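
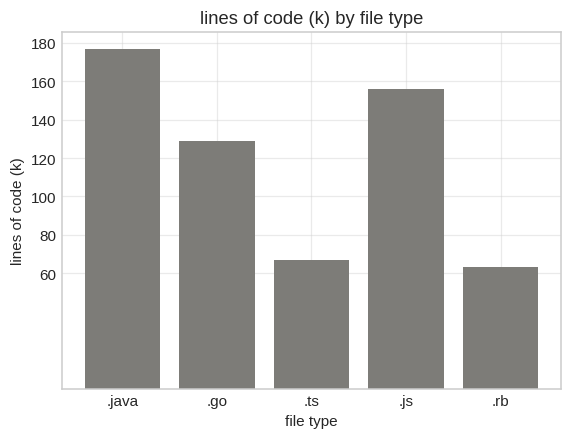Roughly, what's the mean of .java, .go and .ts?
(180 + 120 + 60) / 3 ≈ 120.

≈ 120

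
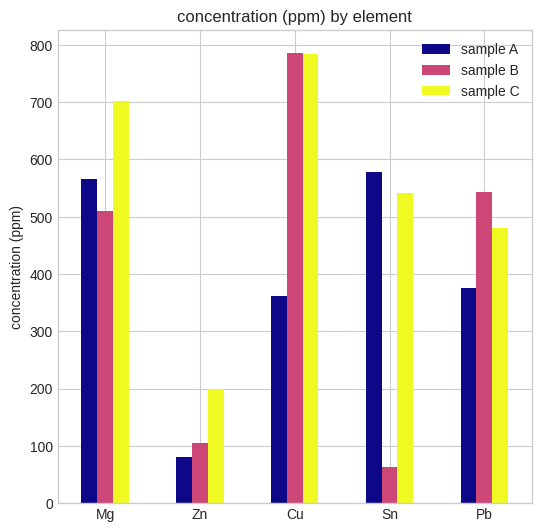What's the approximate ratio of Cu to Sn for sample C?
≈ 1.6×

Cu ≈ 800, Sn ≈ 500; 800/500 ≈ 1.6.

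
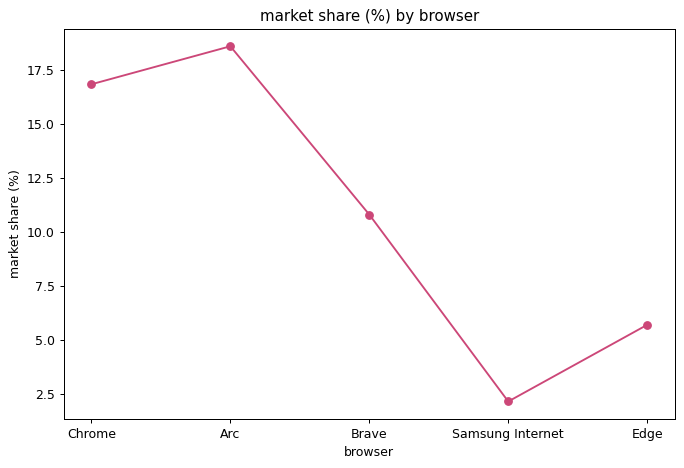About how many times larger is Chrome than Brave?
Chrome ≈ 16, Brave ≈ 10; 16/10 ≈ 1.6.

≈ 1.6×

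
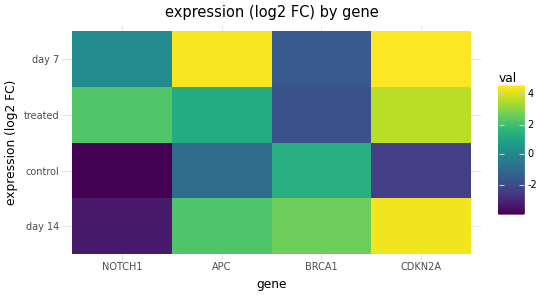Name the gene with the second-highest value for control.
APC

Top 3 for control: BRCA1 ≈ 1, APC ≈ -1, CDKN2A ≈ -2.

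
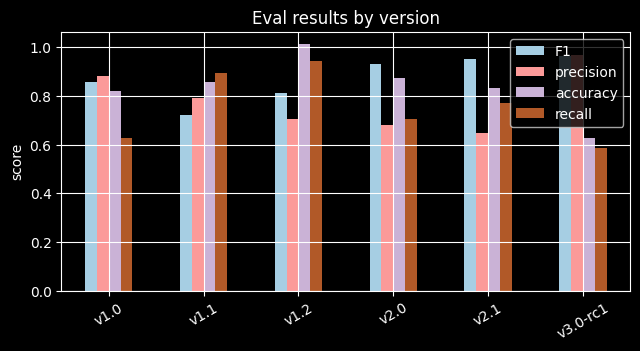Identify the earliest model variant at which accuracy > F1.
v1.0: accuracy ≈ 0.8 vs F1 ≈ 0.9 (not yet); v1.1: accuracy ≈ 0.9 vs F1 ≈ 0.7 (first crossover).

v1.1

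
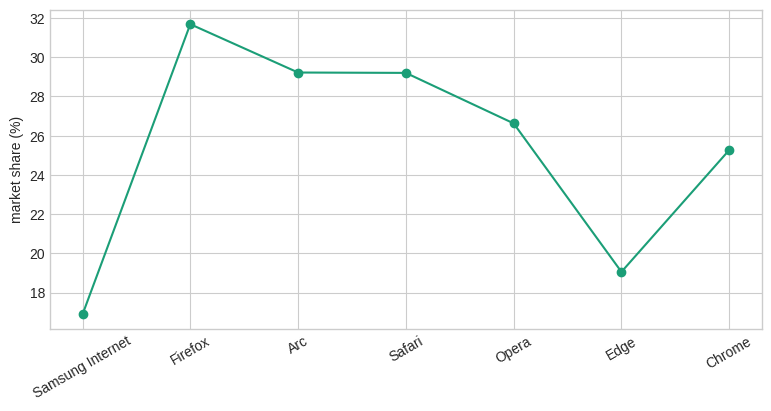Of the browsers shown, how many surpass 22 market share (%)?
5

Above 22: Firefox, Arc, Safari, Opera, Chrome.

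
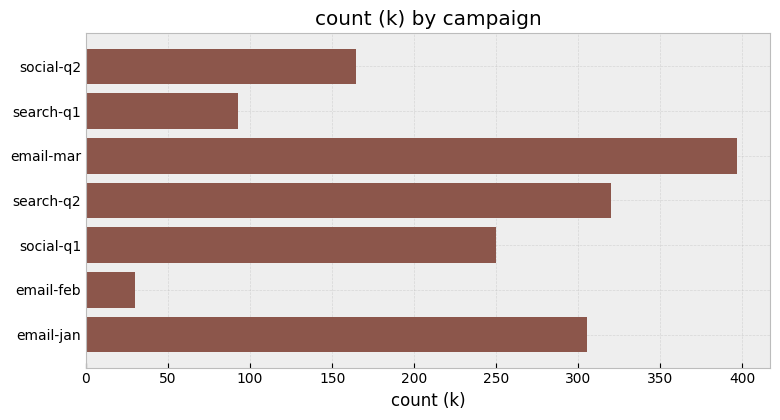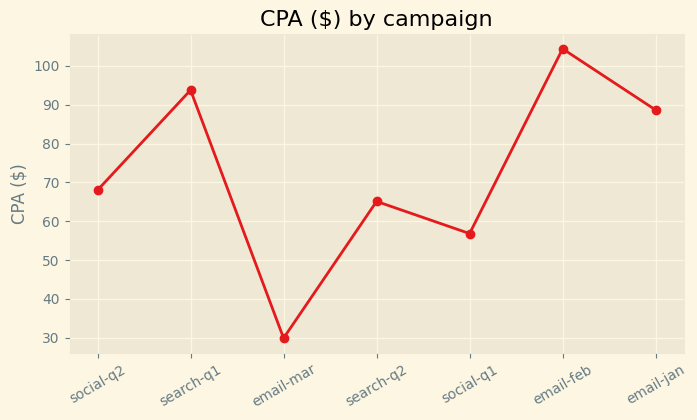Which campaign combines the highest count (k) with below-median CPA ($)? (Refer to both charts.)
email-mar

Chart 2 median CPA ($) ≈ 70; below-median campaigns: email-mar, search-q2, social-q1. Among those, email-mar has the highest count (k) (≈ 400).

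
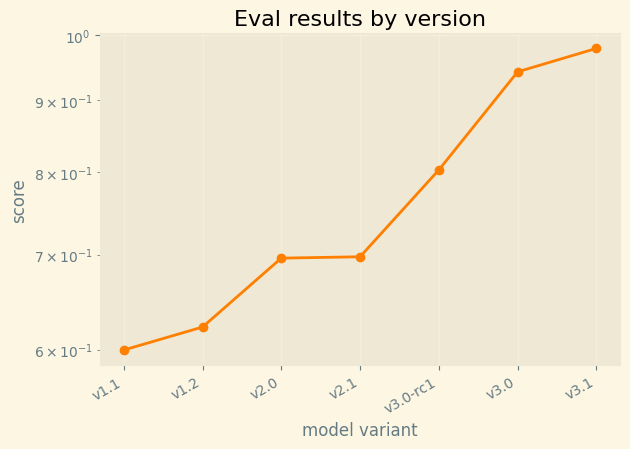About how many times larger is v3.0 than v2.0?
v3.0 ≈ 0.95, v2.0 ≈ 0.70; 0.95/0.70 ≈ 1.36.

≈ 1.36×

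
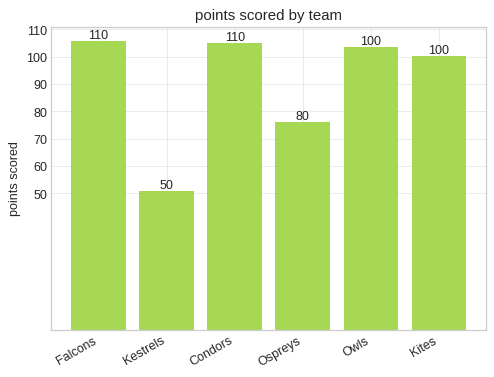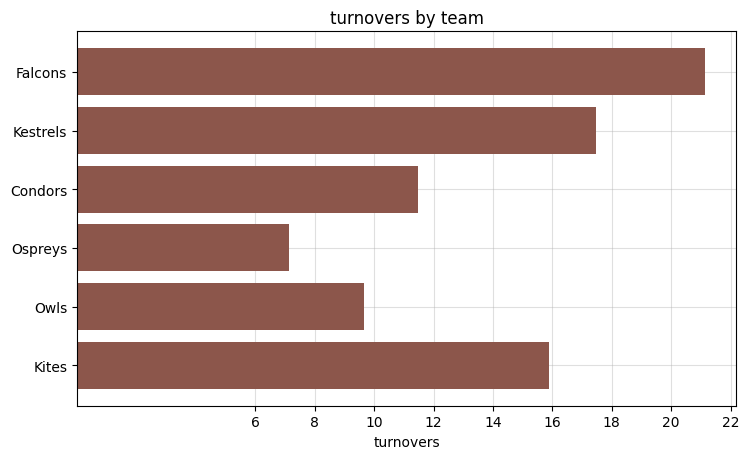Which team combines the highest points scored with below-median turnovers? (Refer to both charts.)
Condors

Chart 2 median turnovers ≈ 14; below-median teams: Condors, Ospreys, Owls. Among those, Condors has the highest points scored (≈ 110).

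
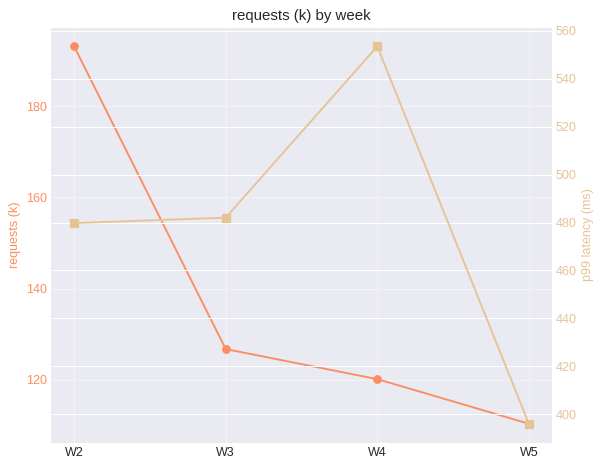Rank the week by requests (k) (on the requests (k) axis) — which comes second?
W3

Top 3 (on the requests (k) axis): W2 ≈ 190, W3 ≈ 130, W4 ≈ 120.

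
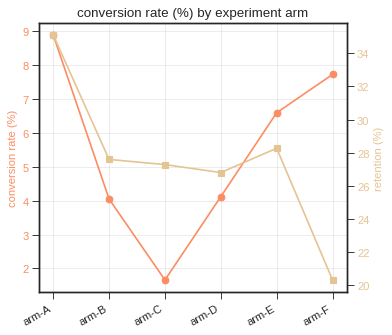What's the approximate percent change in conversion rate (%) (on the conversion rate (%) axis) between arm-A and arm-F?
≈ -11.1%

arm-A ≈ 9, arm-F ≈ 8; (8 − 9) / 9 ≈ -11.1%.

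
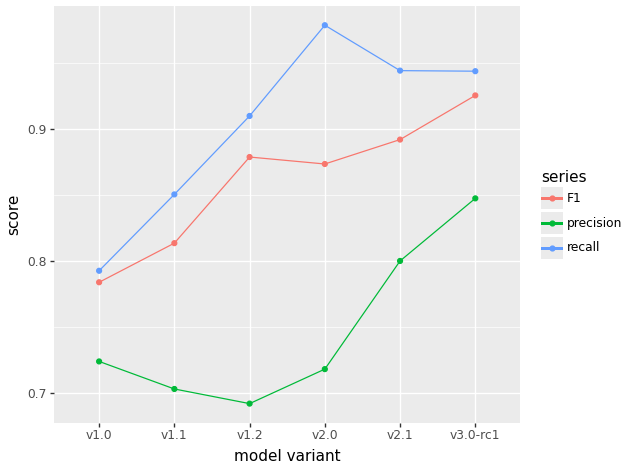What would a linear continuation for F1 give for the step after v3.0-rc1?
≈ 1

Last three: 0.85, 0.90, 0.95 → slope ≈ 0.05/step → next ≈ 1.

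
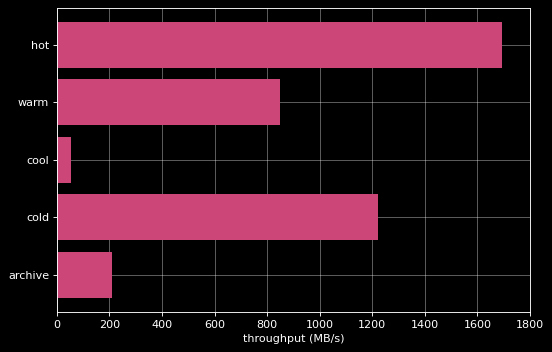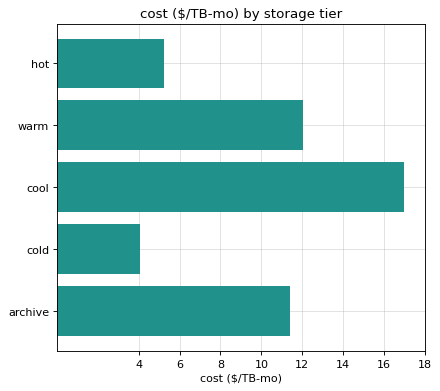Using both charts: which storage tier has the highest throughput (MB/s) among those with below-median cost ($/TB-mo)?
hot

Chart 2 median cost ($/TB-mo) ≈ 12; below-median storage tiers: hot, cold. Among those, hot has the highest throughput (MB/s) (≈ 1600).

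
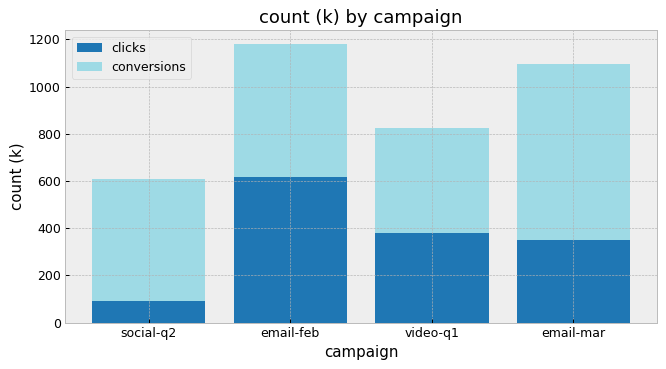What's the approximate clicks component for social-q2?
clicks top ≈ 100, bottom ≈ 0; segment ≈ 100.

≈ 100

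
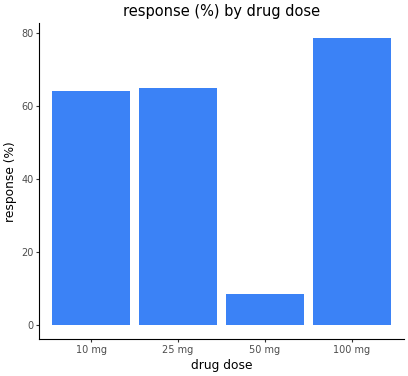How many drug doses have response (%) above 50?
Above 50: 10 mg, 25 mg, 100 mg.

3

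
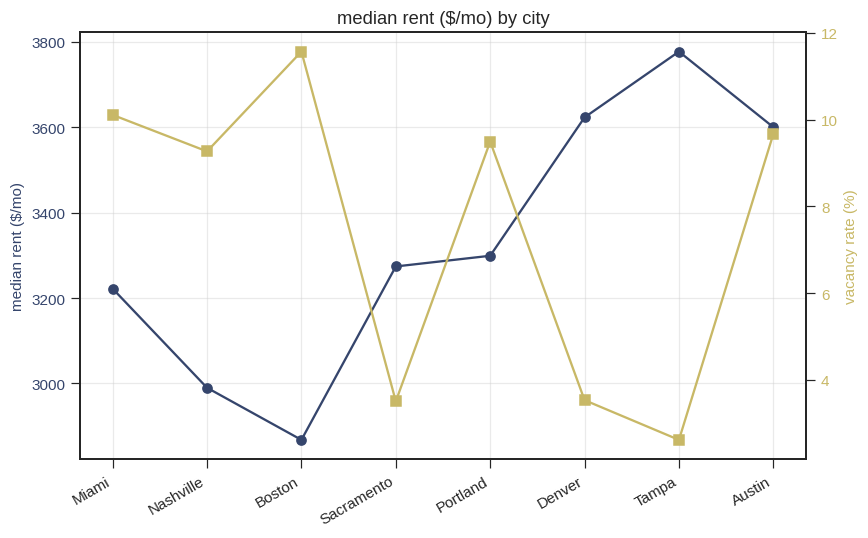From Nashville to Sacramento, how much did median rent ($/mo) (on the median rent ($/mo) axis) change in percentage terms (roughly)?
Nashville ≈ 3000, Sacramento ≈ 3300; (3300 − 3000) / 3000 ≈ +10%.

≈ +10%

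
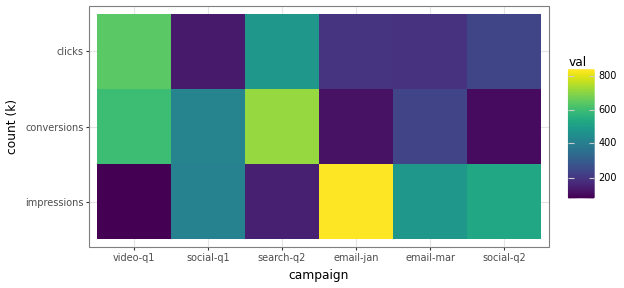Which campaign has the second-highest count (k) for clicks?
search-q2

Top 3 for clicks: video-q1 ≈ 600, search-q2 ≈ 500, social-q2 ≈ 200.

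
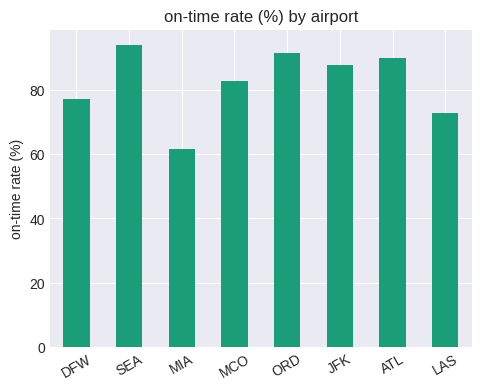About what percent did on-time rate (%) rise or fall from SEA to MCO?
SEA ≈ 90, MCO ≈ 80; (80 − 90) / 90 ≈ -11.1%.

≈ -11.1%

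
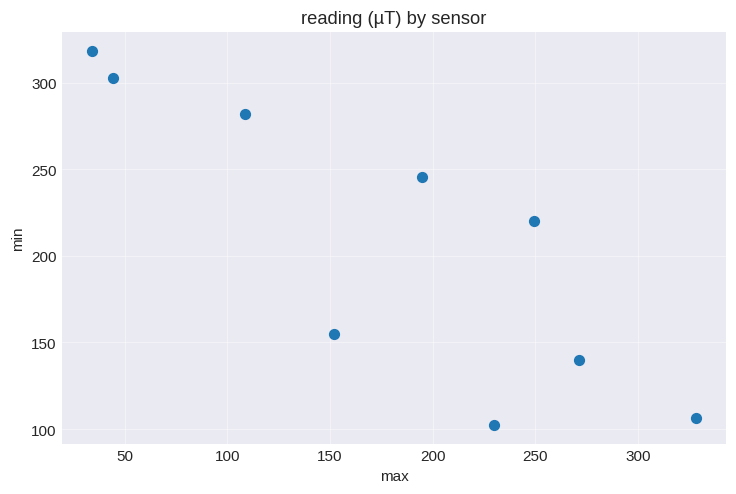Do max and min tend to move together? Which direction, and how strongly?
Points are negatively correlated; strong (|r| ≈ 0.8).

negative, strong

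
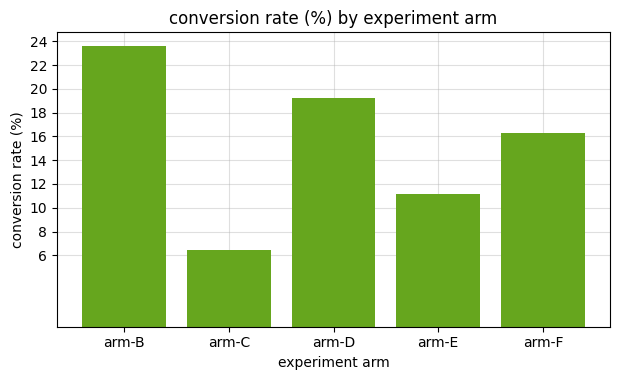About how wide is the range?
Max arm-B ≈ 24, min arm-C ≈ 6; range ≈ 18.

≈ 18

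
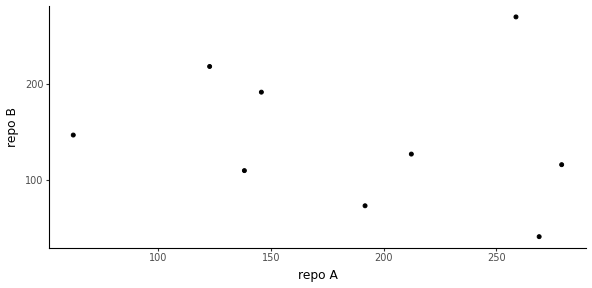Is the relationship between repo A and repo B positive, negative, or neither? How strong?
Points are roughly uncorrelated; weak (|r| ≈ 0.2).

no clear correlation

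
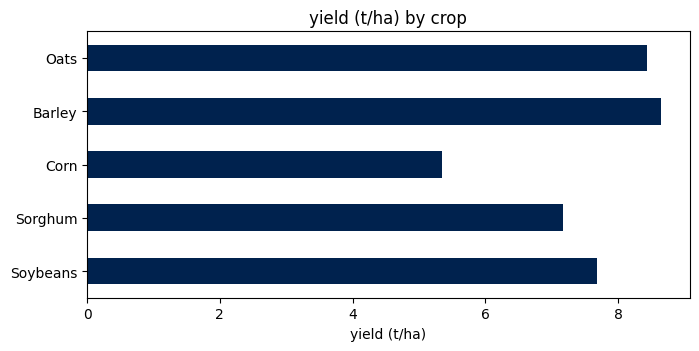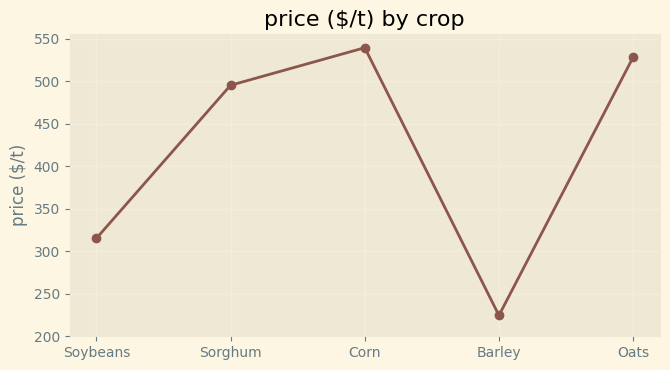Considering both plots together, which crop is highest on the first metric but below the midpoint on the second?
Barley

Chart 2 median price ($/t) ≈ 500; below-median crops: Soybeans, Barley. Among those, Barley has the highest yield (t/ha) (≈ 9).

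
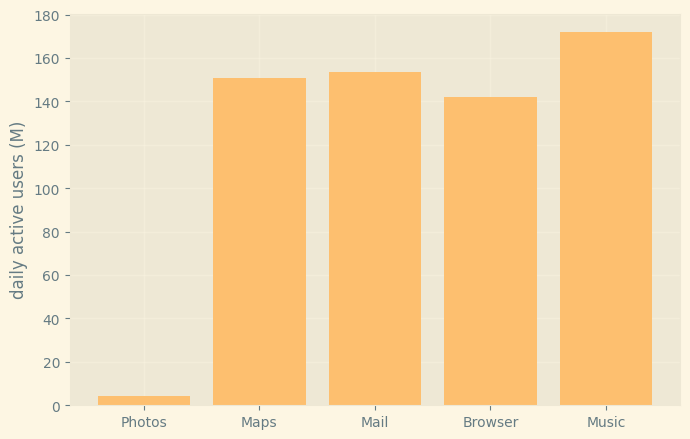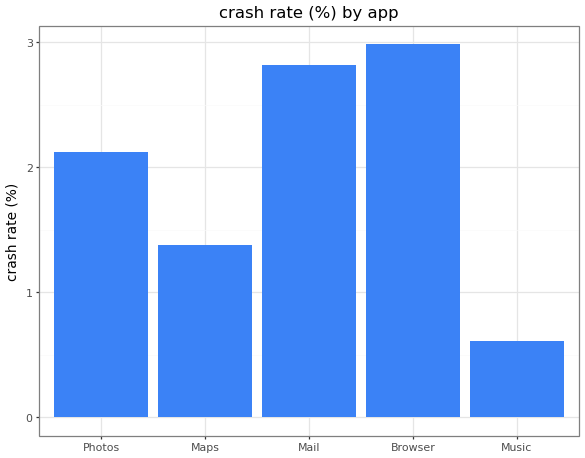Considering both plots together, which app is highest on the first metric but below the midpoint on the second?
Music

Chart 2 median crash rate (%) ≈ 2; below-median apps: Maps, Music. Among those, Music has the highest daily active users (M) (≈ 180).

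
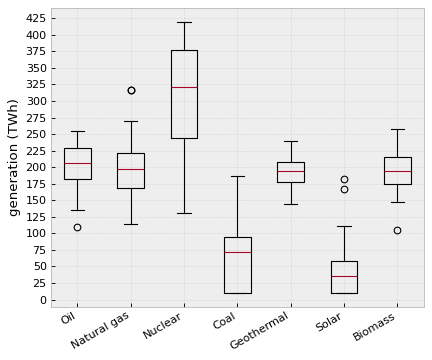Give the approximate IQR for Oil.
≈ 50

Q3 ≈ 225, Q1 ≈ 175; IQR ≈ 50.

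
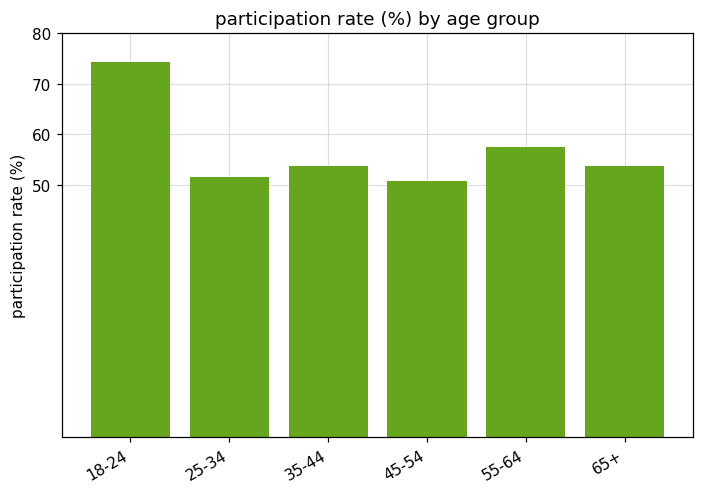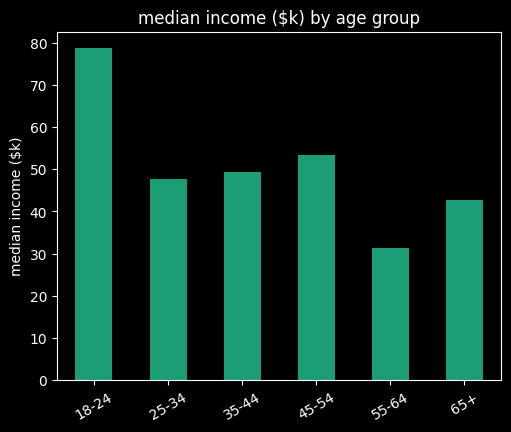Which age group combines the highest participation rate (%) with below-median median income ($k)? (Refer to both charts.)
55-64

Chart 2 median median income ($k) ≈ 50; below-median age groups: 25-34, 55-64, 65+. Among those, 55-64 has the highest participation rate (%) (≈ 60).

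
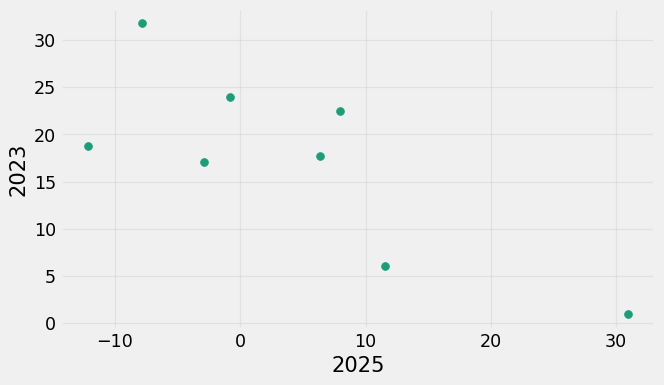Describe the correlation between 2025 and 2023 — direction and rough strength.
Points are negatively correlated; strong (|r| ≈ 0.8).

negative, strong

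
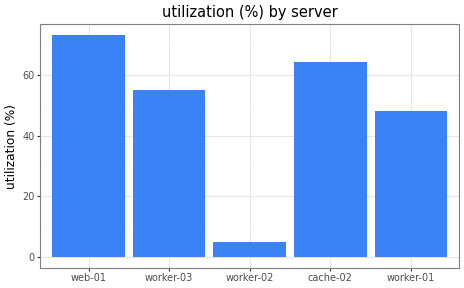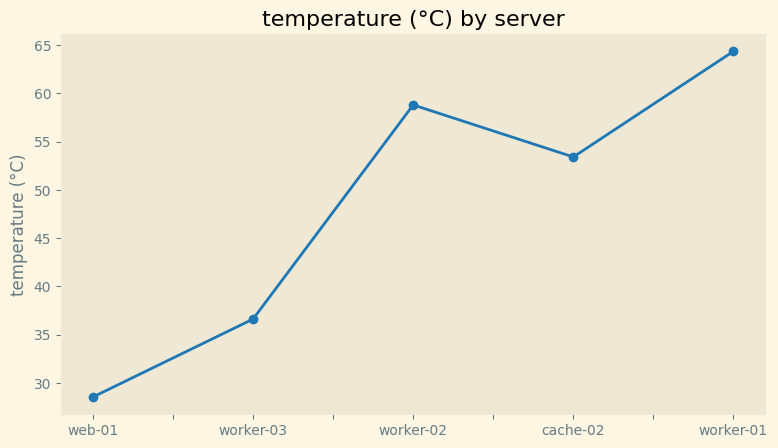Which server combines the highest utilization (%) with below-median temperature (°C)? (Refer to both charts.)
web-01

Chart 2 median temperature (°C) ≈ 50; below-median servers: web-01, worker-03. Among those, web-01 has the highest utilization (%) (≈ 70).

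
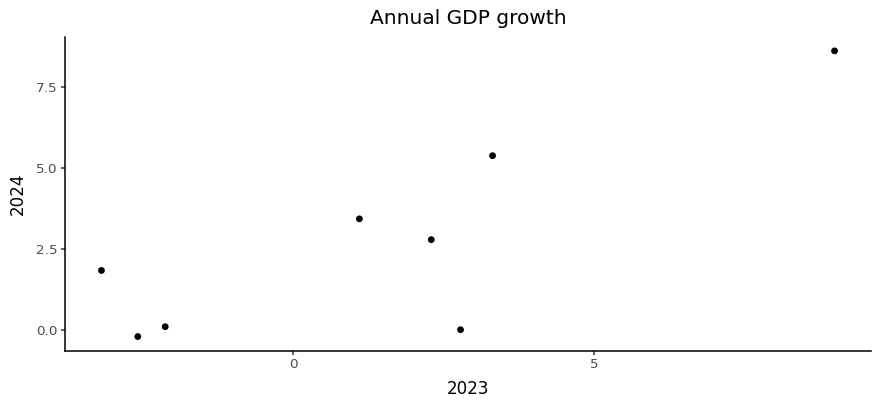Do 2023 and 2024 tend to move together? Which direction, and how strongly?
Points are positively correlated; strong (|r| ≈ 0.8).

positive, strong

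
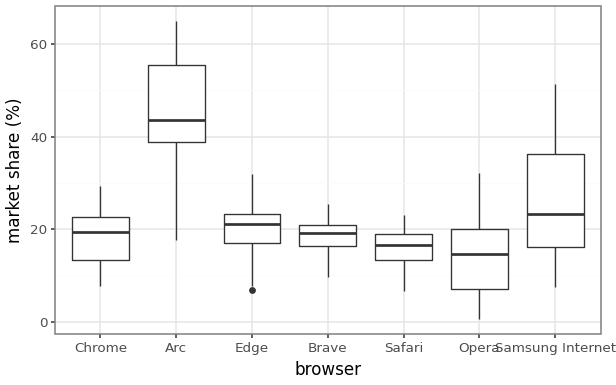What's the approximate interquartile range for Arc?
Q3 ≈ 55, Q1 ≈ 40; IQR ≈ 15.

≈ 15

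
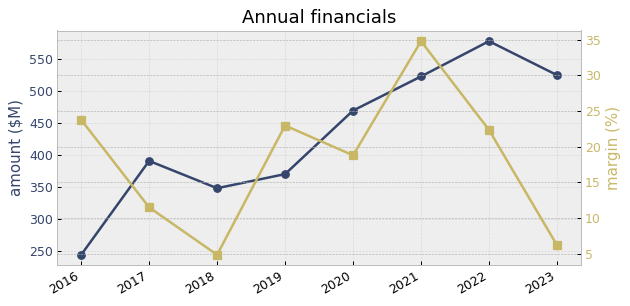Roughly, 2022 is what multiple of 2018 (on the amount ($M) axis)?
2022 ≈ 600, 2018 ≈ 350; 600/350 ≈ 1.71.

≈ 1.71×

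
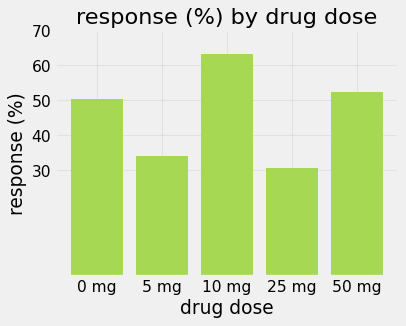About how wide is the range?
Max 10 mg ≈ 60, min 25 mg ≈ 30; range ≈ 30.

≈ 30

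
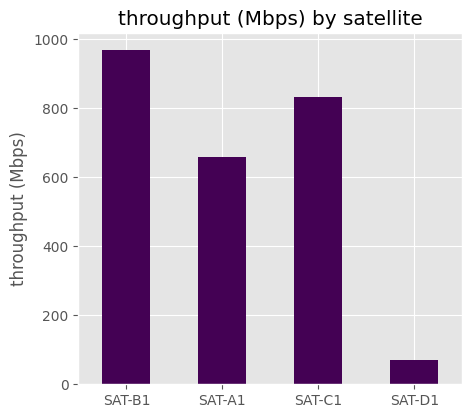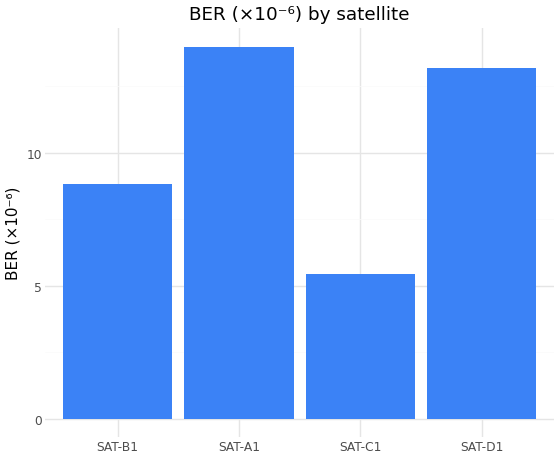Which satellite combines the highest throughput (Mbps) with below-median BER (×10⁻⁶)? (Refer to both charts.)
SAT-B1

Chart 2 median BER (×10⁻⁶) ≈ 10; below-median satellites: SAT-B1, SAT-C1. Among those, SAT-B1 has the highest throughput (Mbps) (≈ 1000).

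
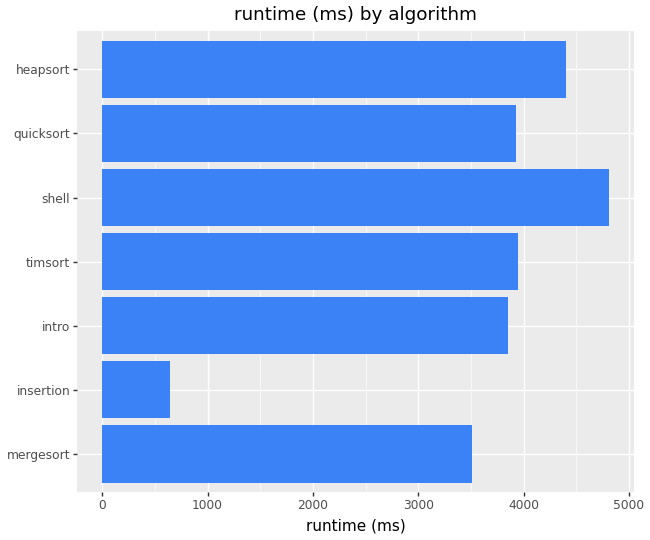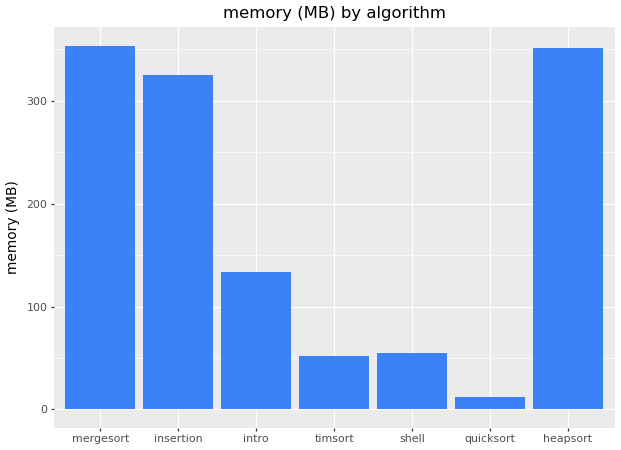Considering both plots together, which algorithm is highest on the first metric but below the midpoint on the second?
Chart 2 median memory (MB) ≈ 150; below-median algorithms: timsort, shell, quicksort. Among those, shell has the highest runtime (ms) (≈ 5000).

shell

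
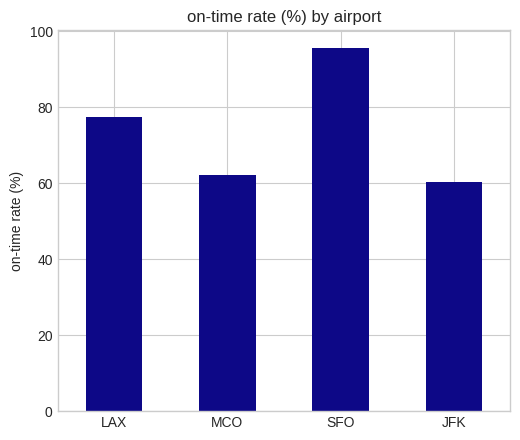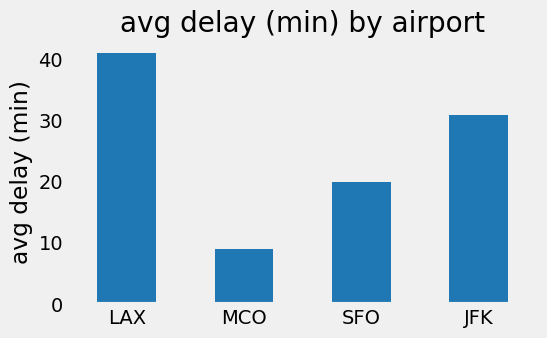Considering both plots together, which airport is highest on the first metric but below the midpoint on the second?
SFO

Chart 2 median avg delay (min) ≈ 25; below-median airports: MCO, SFO. Among those, SFO has the highest on-time rate (%) (≈ 100).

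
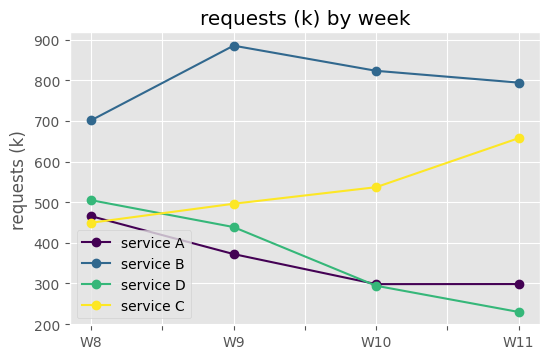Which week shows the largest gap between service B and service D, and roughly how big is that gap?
W11: service B ≈ 800, service D ≈ 200 → gap ≈ 600. Next-largest (W10) is only ≈ 500.

W11, ≈ 600 k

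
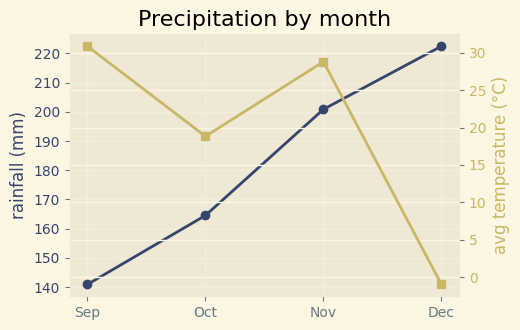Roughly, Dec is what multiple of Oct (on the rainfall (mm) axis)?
Dec ≈ 220, Oct ≈ 160; 220/160 ≈ 1.38.

≈ 1.38×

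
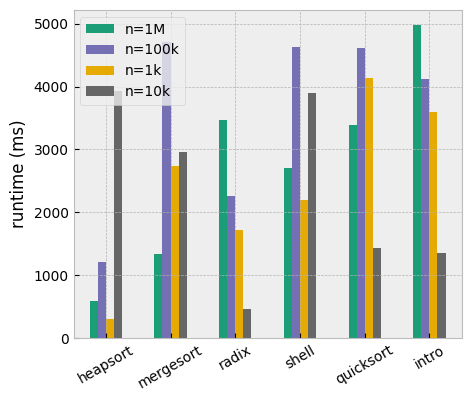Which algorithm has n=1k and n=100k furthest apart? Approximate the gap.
shell, ≈ 2500 ms

shell: n=1k ≈ 2000, n=100k ≈ 4500 → gap ≈ 2500. Next-largest (mergesort) is only ≈ 2000.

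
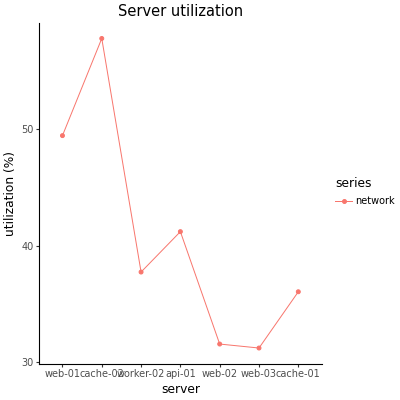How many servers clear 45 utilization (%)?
2

Above 45: web-01, cache-02.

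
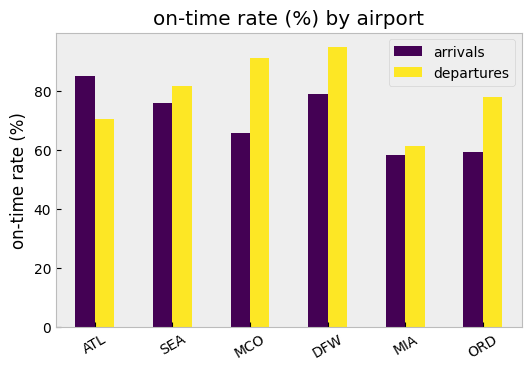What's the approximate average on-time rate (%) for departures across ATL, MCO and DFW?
(70 + 90 + 100) / 3 ≈ 87.

≈ 87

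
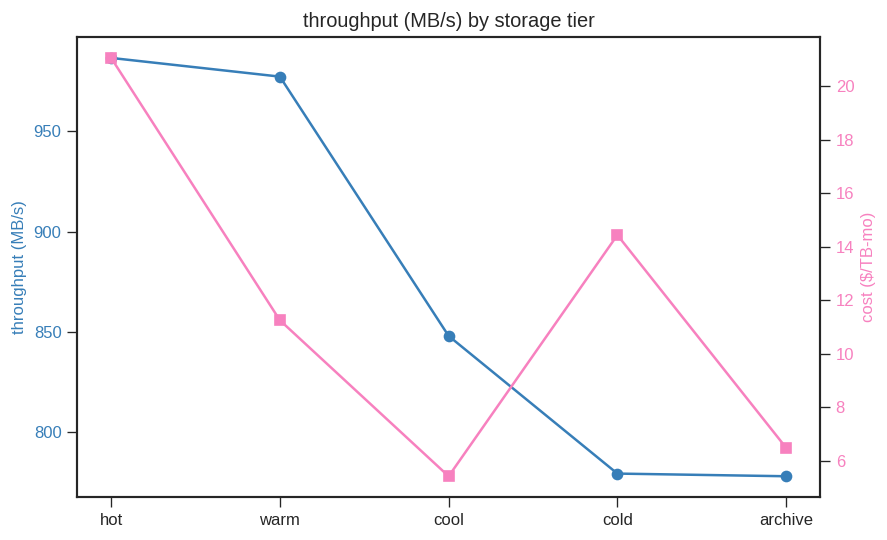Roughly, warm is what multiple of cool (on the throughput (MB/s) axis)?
warm ≈ 980, cool ≈ 840; 980/840 ≈ 1.17.

≈ 1.17×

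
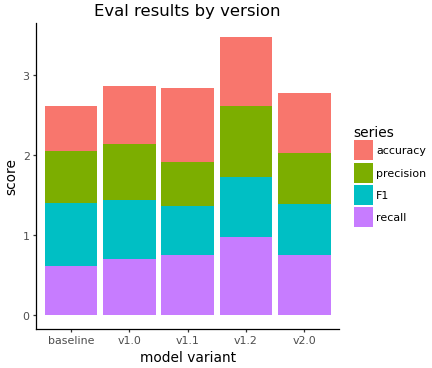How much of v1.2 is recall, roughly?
recall top ≈ 1.0, bottom ≈ 0.0; segment ≈ 1.0.

≈ 1.0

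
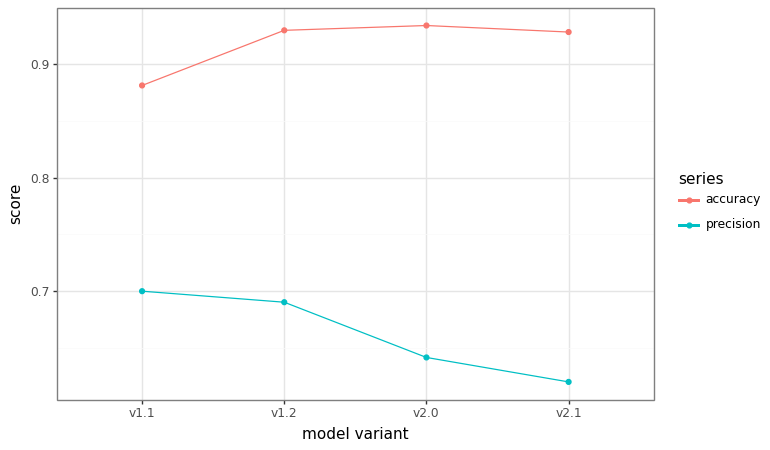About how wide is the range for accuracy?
≈ 0.05

Max v2.0 ≈ 0.95, min v1.1 ≈ 0.90; range ≈ 0.05.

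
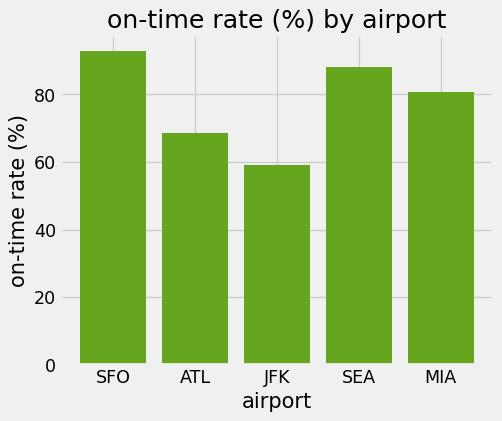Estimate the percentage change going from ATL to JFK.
ATL ≈ 70, JFK ≈ 60; (60 − 70) / 70 ≈ -14.3%.

≈ -14.3%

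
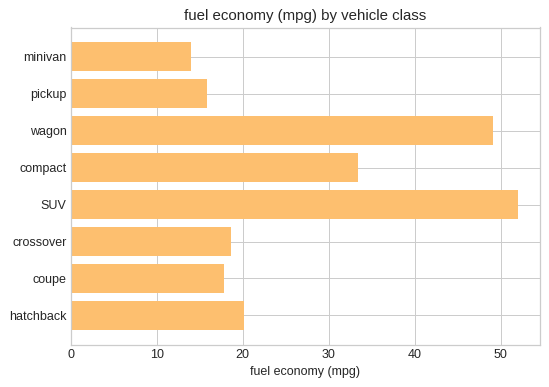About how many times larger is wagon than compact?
wagon ≈ 50, compact ≈ 35; 50/35 ≈ 1.43.

≈ 1.43×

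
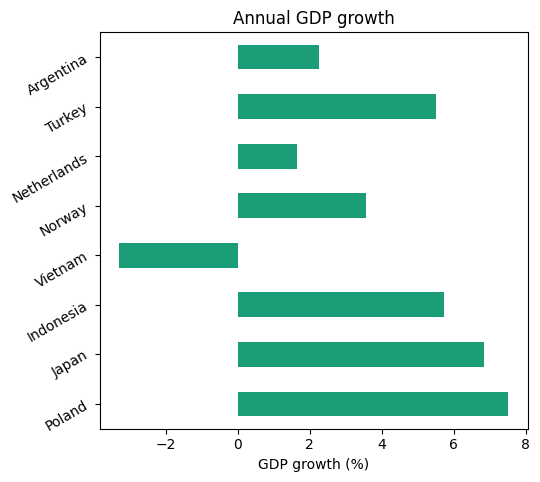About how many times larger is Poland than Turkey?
Poland ≈ 8, Turkey ≈ 6; 8/6 ≈ 1.33.

≈ 1.33×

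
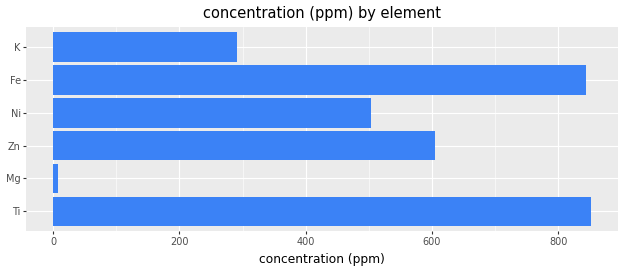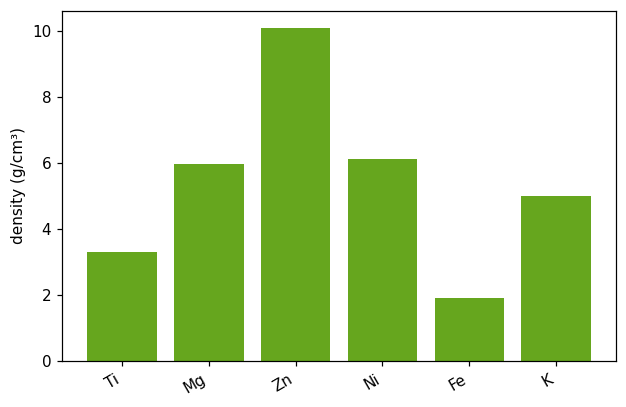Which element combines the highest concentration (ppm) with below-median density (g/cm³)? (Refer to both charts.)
Chart 2 median density (g/cm³) ≈ 5; below-median elements: Ti, Fe, K. Among those, Ti has the highest concentration (ppm) (≈ 900).

Ti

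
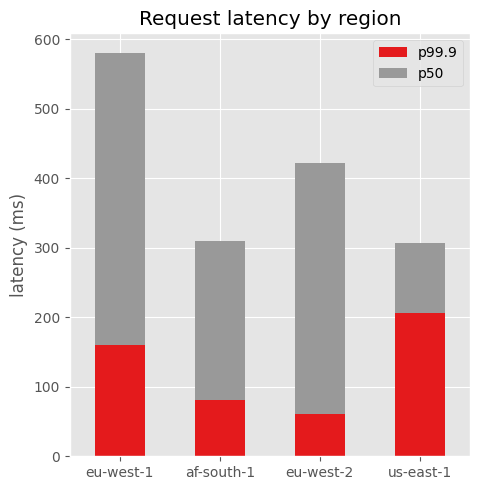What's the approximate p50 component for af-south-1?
≈ 200

p50 top ≈ 300, bottom ≈ 100; segment ≈ 200.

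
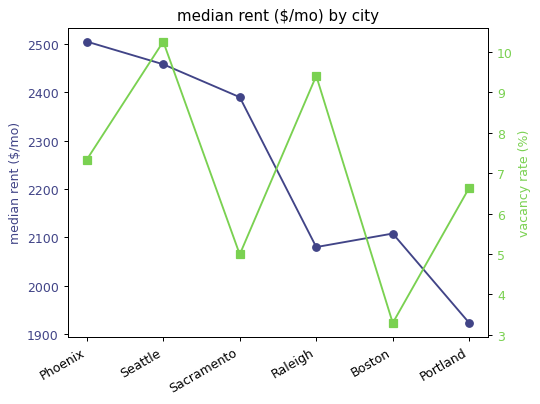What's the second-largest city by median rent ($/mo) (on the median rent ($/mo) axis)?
Seattle

Top 3 (on the median rent ($/mo) axis): Phoenix ≈ 2500, Seattle ≈ 2450, Sacramento ≈ 2400.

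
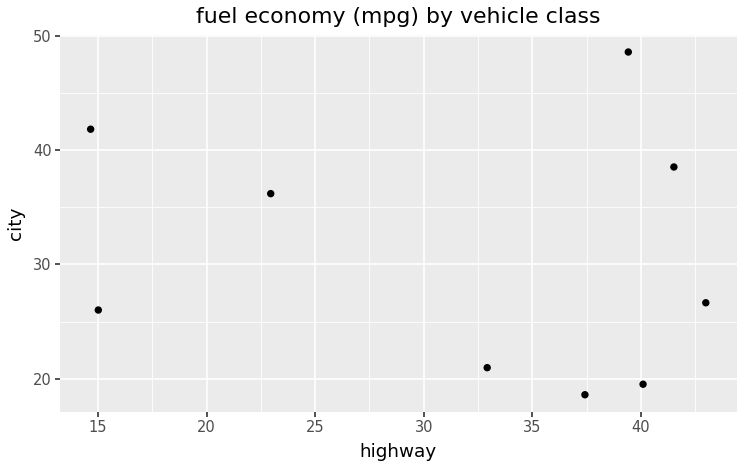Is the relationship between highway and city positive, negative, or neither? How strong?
no clear correlation

Points are roughly uncorrelated; weak (|r| ≈ 0.2).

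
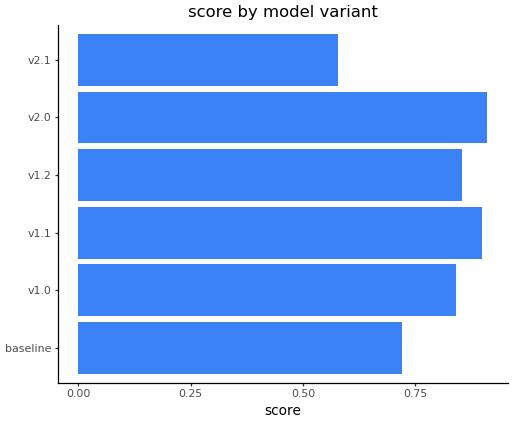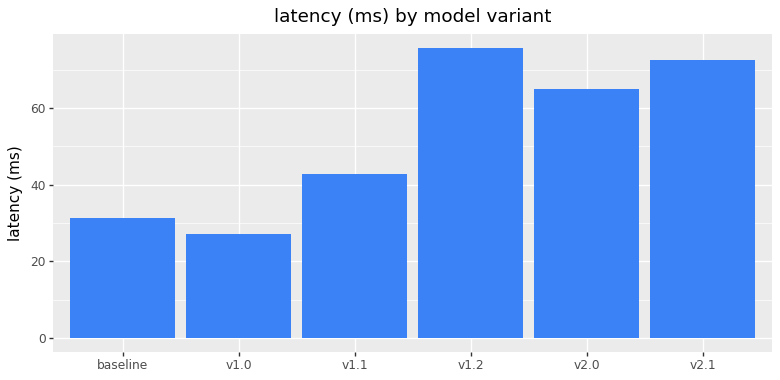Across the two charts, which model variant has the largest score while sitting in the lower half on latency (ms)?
Chart 2 median latency (ms) ≈ 50; below-median model variants: baseline, v1.0, v1.1. Among those, v1.1 has the highest score (≈ 0.9).

v1.1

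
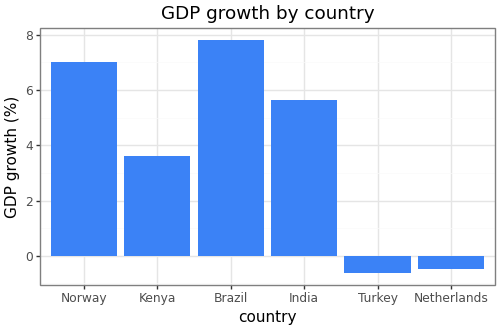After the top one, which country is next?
Top 3: Brazil ≈ 8, Norway ≈ 7, India ≈ 6.

Norway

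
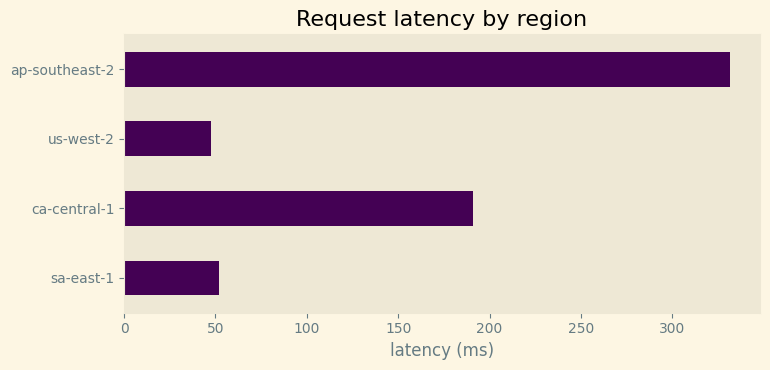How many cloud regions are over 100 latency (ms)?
2

Above 100: ca-central-1, ap-southeast-2.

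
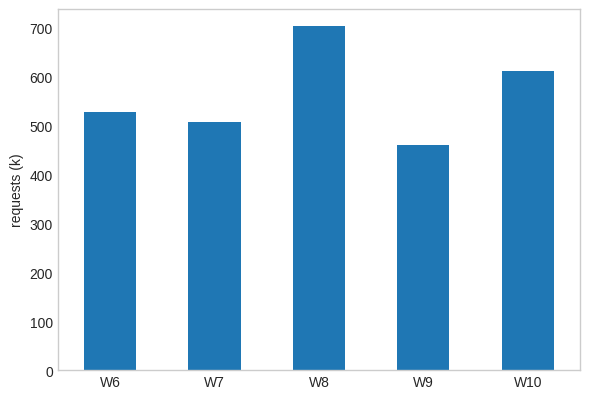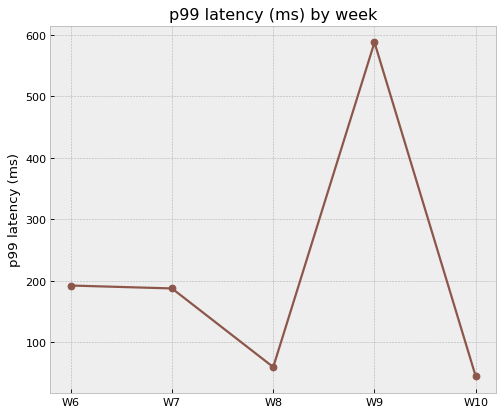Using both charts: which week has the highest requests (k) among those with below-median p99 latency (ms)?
W8

Chart 2 median p99 latency (ms) ≈ 200; below-median weeks: W8, W10. Among those, W8 has the highest requests (k) (≈ 700).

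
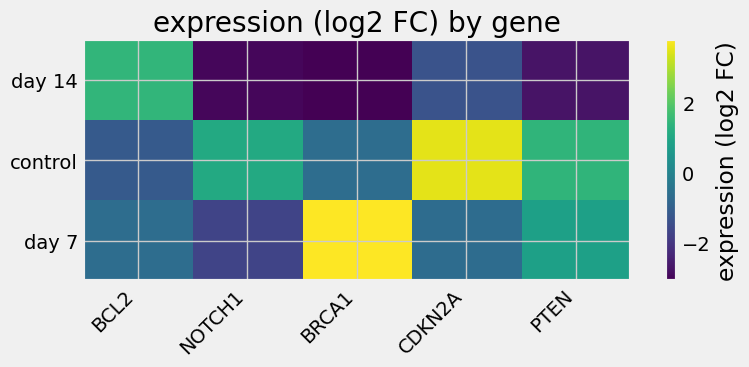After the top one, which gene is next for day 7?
PTEN

Top 3 for day 7: BRCA1 ≈ 4, PTEN ≈ 1, BCL2 ≈ -1.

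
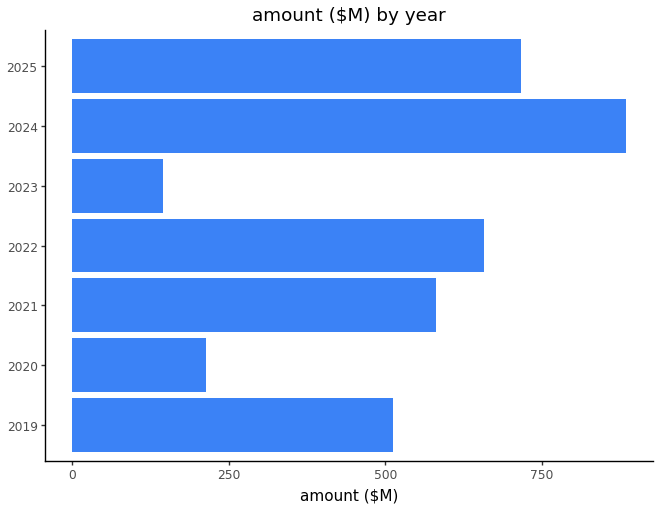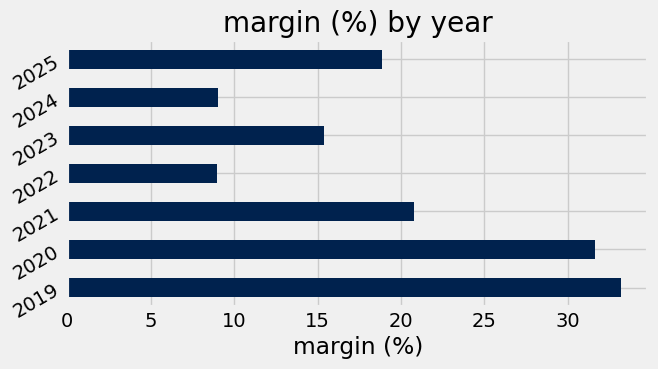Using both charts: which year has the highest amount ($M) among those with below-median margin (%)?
Chart 2 median margin (%) ≈ 20; below-median years: 2022, 2023, 2024. Among those, 2024 has the highest amount ($M) (≈ 900).

2024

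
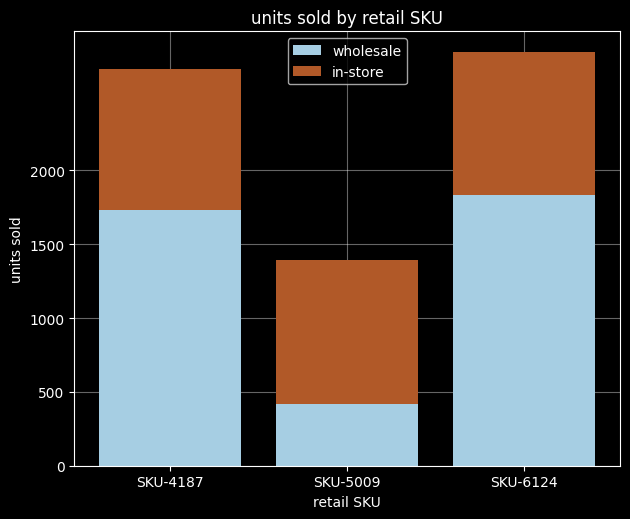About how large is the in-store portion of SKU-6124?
≈ 1000

in-store top ≈ 3000, bottom ≈ 2000; segment ≈ 1000.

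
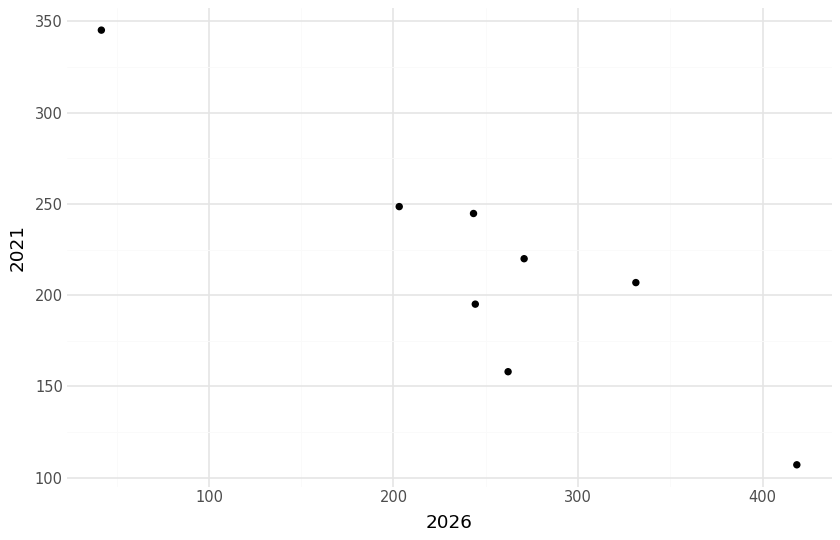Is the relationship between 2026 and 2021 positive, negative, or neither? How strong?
Points are negatively correlated; strong (|r| ≈ 0.9).

negative, strong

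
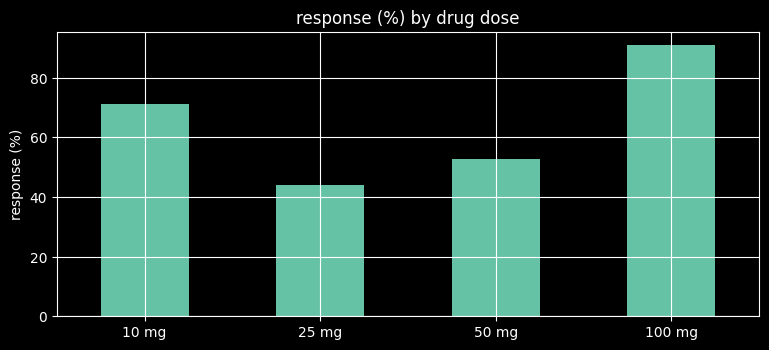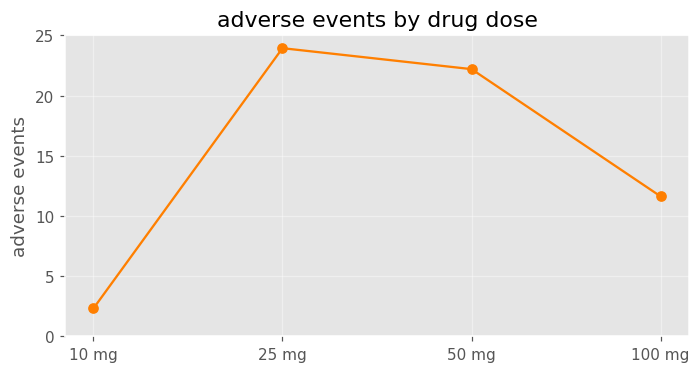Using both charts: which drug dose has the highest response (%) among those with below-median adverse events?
100 mg

Chart 2 median adverse events ≈ 15; below-median drug doses: 10 mg, 100 mg. Among those, 100 mg has the highest response (%) (≈ 90).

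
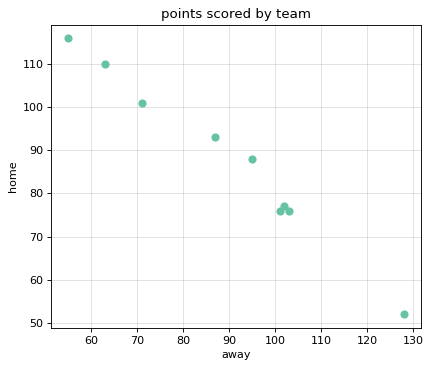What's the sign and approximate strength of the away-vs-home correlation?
negative, strong

Points are negatively correlated; strong (|r| ≈ 1.0).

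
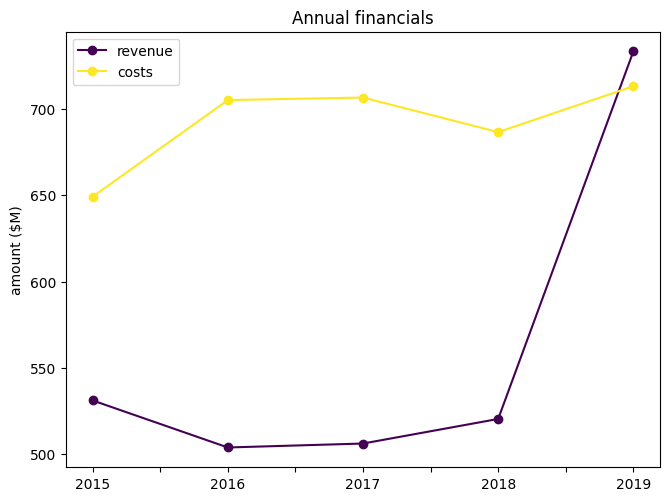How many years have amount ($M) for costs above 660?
4

Above 660: 2016, 2017, 2018, 2019.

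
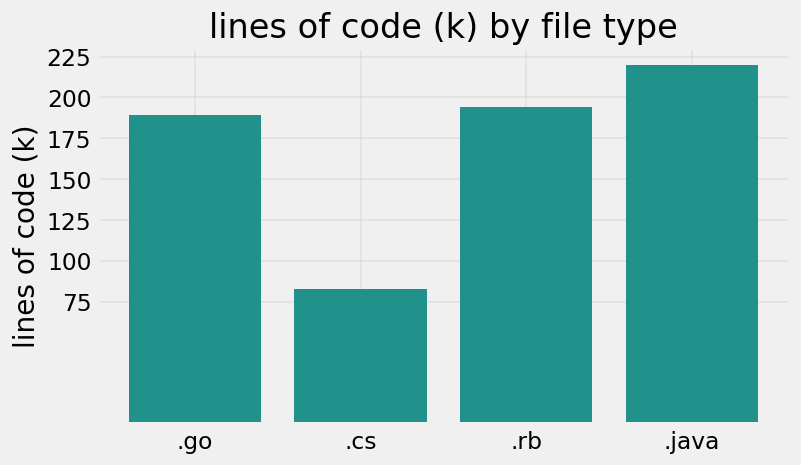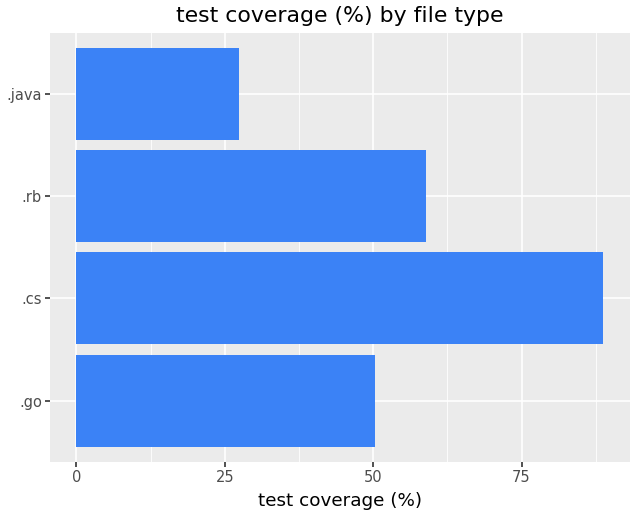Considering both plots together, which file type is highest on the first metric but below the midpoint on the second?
Chart 2 median test coverage (%) ≈ 50; below-median file types: .go, .java. Among those, .java has the highest lines of code (k) (≈ 225).

.java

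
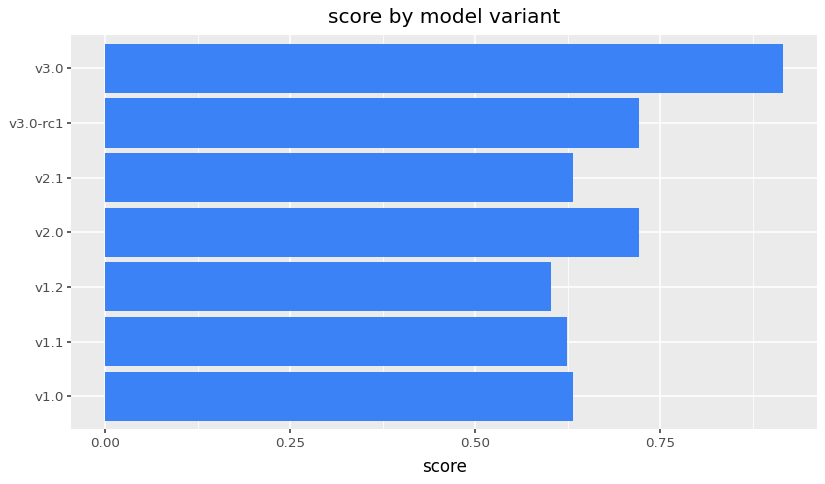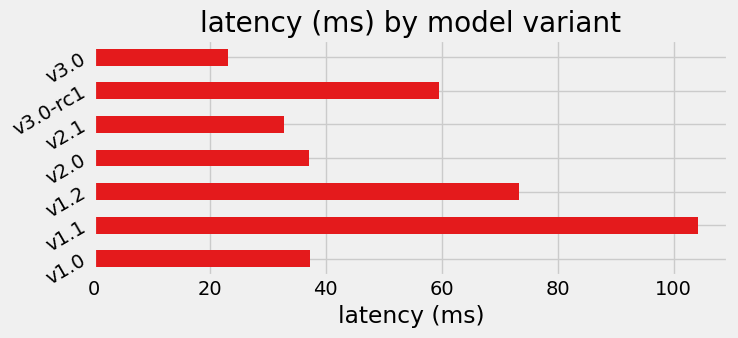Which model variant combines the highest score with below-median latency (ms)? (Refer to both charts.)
v3.0

Chart 2 median latency (ms) ≈ 40; below-median model variants: v2.0, v2.1, v3.0. Among those, v3.0 has the highest score (≈ 0.9).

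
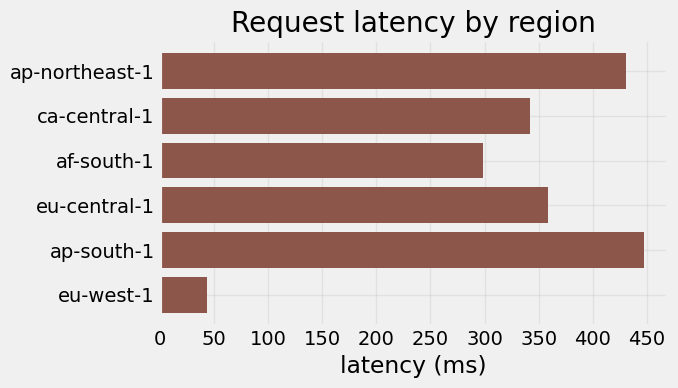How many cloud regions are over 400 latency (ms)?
Above 400: ap-northeast-1, ap-south-1.

2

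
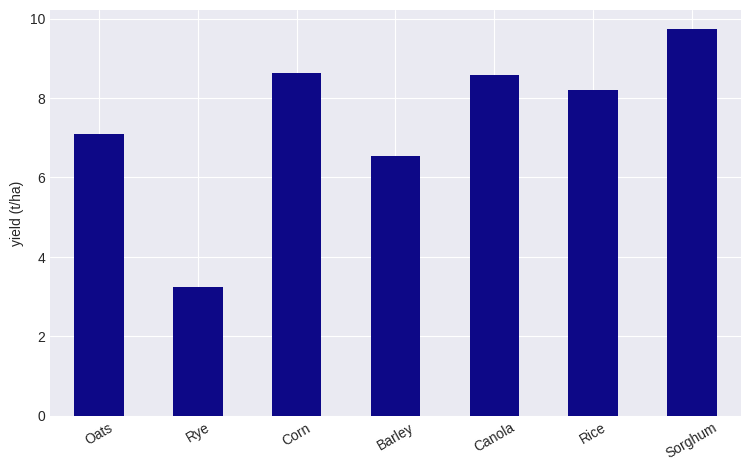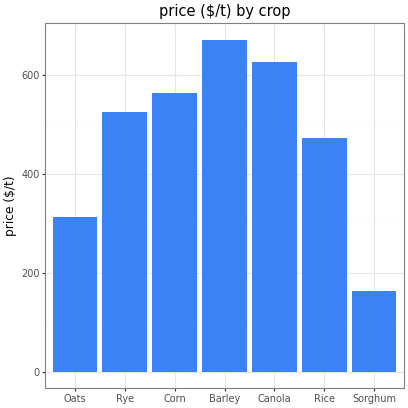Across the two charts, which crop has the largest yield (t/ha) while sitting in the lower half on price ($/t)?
Chart 2 median price ($/t) ≈ 500; below-median crops: Oats, Rice, Sorghum. Among those, Sorghum has the highest yield (t/ha) (≈ 10).

Sorghum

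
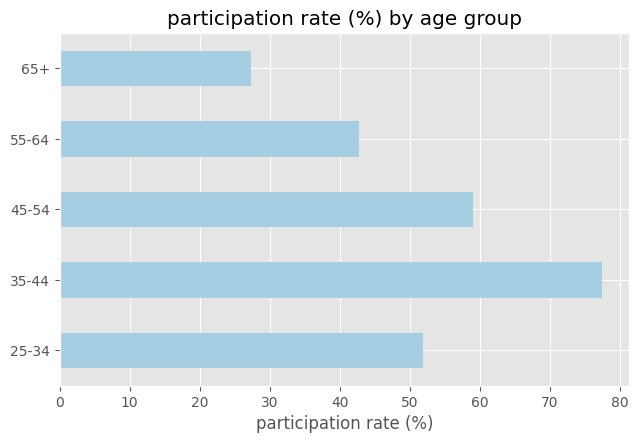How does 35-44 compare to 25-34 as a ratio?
≈ 1.6×

35-44 ≈ 80, 25-34 ≈ 50; 80/50 ≈ 1.6.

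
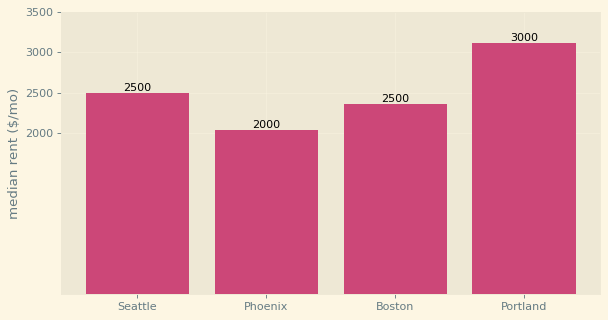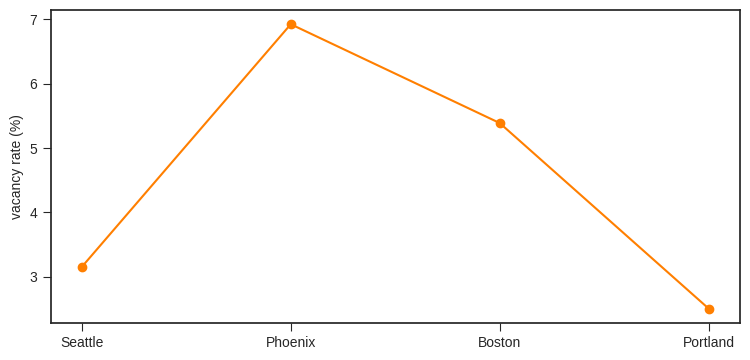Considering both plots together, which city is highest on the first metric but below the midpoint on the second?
Chart 2 median vacancy rate (%) ≈ 4; below-median cities: Seattle, Portland. Among those, Portland has the highest median rent ($/mo) (≈ 3000).

Portland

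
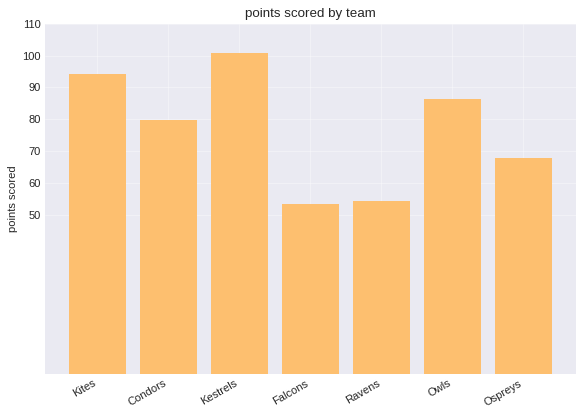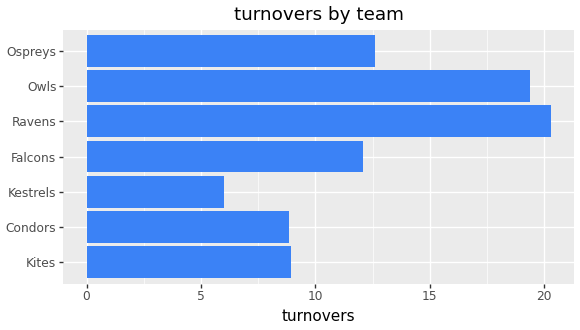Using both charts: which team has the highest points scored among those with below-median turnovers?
Chart 2 median turnovers ≈ 12; below-median teams: Kites, Condors, Kestrels. Among those, Kestrels has the highest points scored (≈ 100).

Kestrels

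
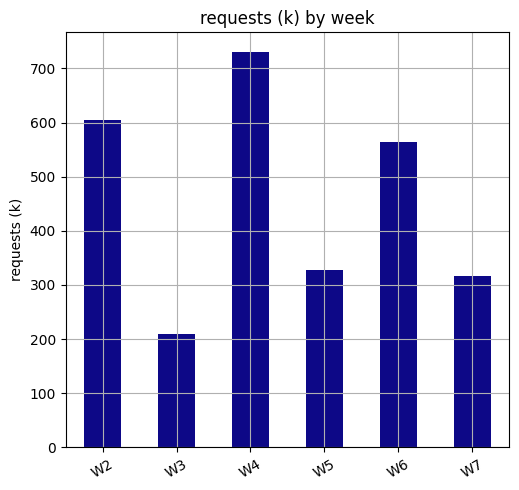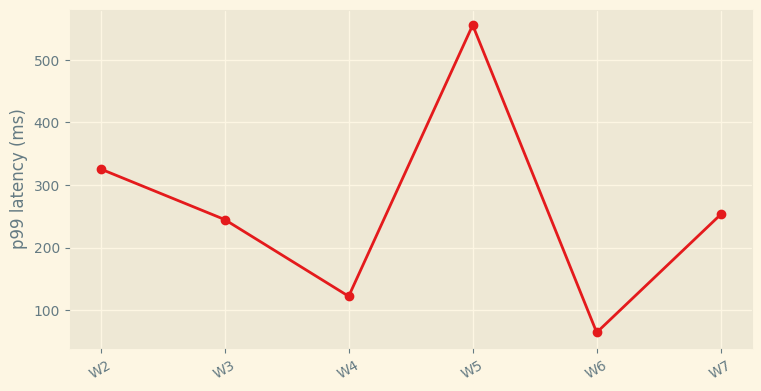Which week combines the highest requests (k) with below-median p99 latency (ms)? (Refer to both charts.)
Chart 2 median p99 latency (ms) ≈ 200; below-median weeks: W3, W4, W6. Among those, W4 has the highest requests (k) (≈ 700).

W4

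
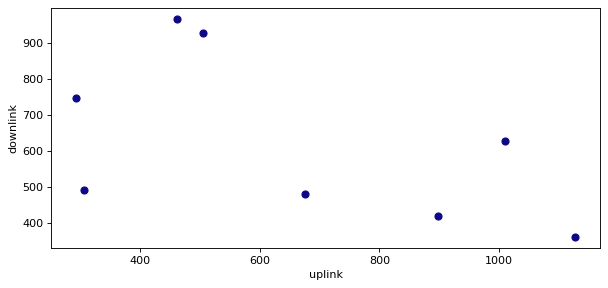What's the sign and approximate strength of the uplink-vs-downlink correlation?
negative, moderate

Points are negatively correlated; moderate (|r| ≈ 0.6).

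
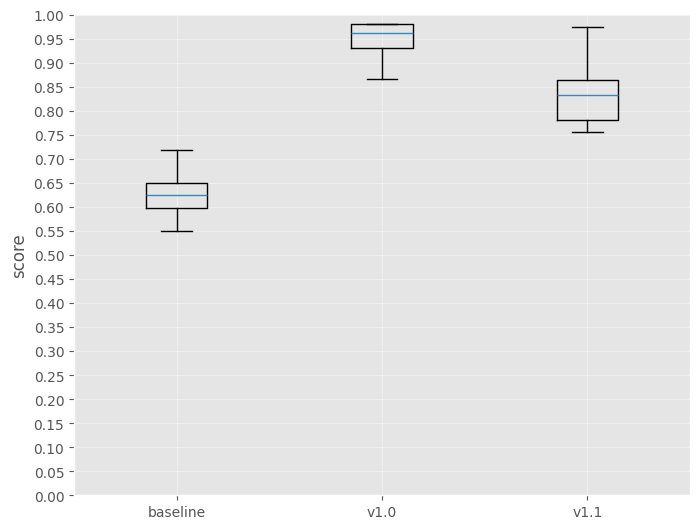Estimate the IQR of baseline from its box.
Q3 ≈ 0.65, Q1 ≈ 0.60; IQR ≈ 0.05.

≈ 0.05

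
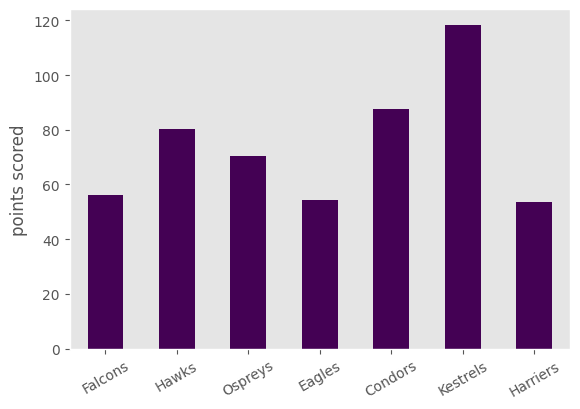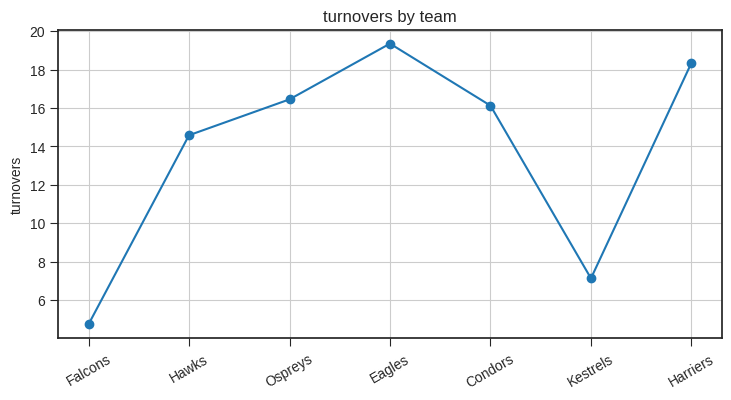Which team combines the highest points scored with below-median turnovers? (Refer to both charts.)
Chart 2 median turnovers ≈ 16; below-median teams: Falcons, Hawks, Kestrels. Among those, Kestrels has the highest points scored (≈ 120).

Kestrels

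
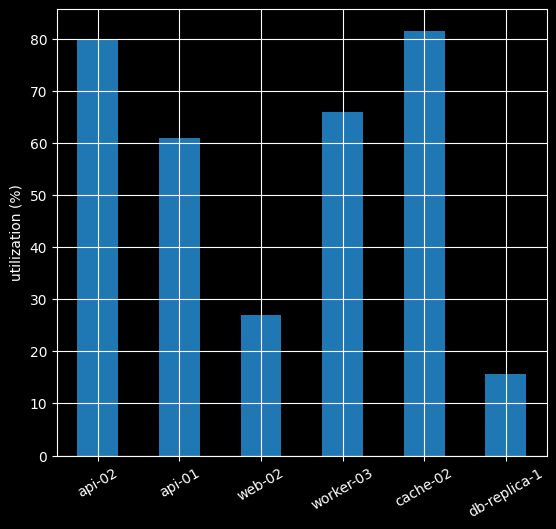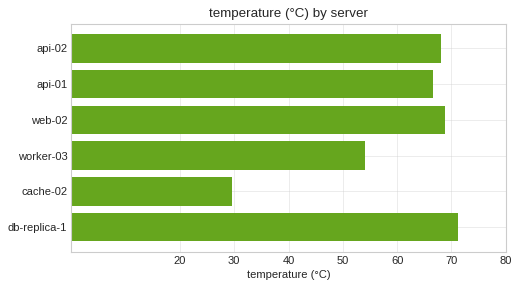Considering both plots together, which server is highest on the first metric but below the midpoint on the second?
Chart 2 median temperature (°C) ≈ 70; below-median servers: api-01, worker-03, cache-02. Among those, cache-02 has the highest utilization (%) (≈ 80).

cache-02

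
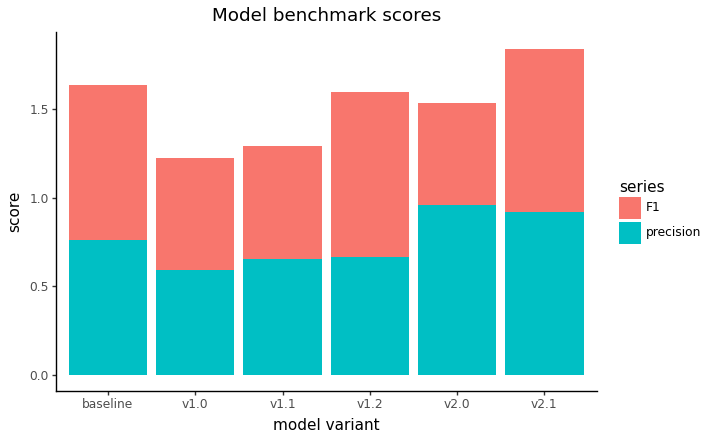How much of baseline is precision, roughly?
precision top ≈ 0.8, bottom ≈ 0.0; segment ≈ 0.8.

≈ 0.8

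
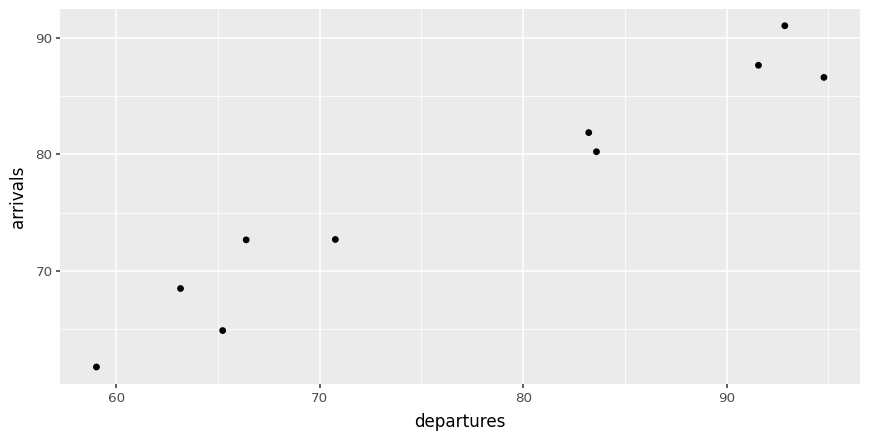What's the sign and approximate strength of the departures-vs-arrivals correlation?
Points are positively correlated; strong (|r| ≈ 1.0).

positive, strong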